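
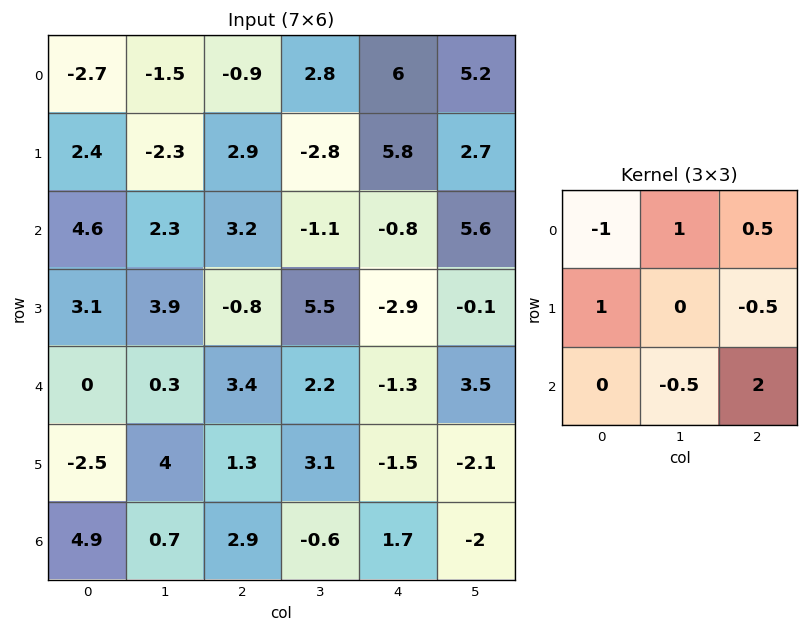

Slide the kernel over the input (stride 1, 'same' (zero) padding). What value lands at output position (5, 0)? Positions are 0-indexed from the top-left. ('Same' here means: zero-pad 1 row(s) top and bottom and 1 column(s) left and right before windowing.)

-2.9

The receptive field on the zero-padded input at this output position is [0 0 0.3 / 0 -2.5 4 / 0 4.9 0.7]. Elementwise product with the kernel and sum: 0·-1 + 0·1 + 0.3·0.5 + 0·1 + 4·-0.5 + 4.9·-0.5 + 0.7·2.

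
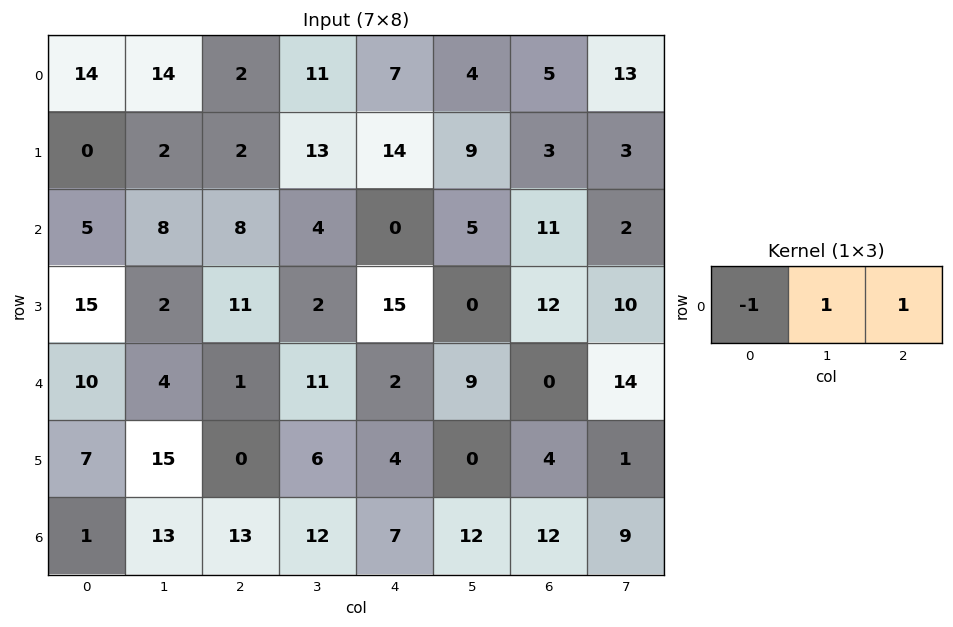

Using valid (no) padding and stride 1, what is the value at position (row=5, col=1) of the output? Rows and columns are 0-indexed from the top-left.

-9

The receptive field on the input at this output position is [15 0 6]. Elementwise product with the kernel and sum: 15·-1 + 0·1 + 6·1.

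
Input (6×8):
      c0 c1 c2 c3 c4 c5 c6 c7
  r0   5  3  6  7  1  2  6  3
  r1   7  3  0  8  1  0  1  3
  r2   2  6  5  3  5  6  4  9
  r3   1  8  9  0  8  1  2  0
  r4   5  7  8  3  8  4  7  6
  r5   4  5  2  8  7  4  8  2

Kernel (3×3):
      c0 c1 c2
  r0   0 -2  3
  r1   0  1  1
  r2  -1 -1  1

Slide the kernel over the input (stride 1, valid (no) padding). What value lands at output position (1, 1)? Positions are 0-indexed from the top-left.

The receptive field on the input at this output position is [3 0 8 / 6 5 3 / 8 9 0]. Elementwise product with the kernel and sum: 0·-2 + 8·3 + 5·1 + 3·1 + 8·-1 + 9·-1 + 0·1.

15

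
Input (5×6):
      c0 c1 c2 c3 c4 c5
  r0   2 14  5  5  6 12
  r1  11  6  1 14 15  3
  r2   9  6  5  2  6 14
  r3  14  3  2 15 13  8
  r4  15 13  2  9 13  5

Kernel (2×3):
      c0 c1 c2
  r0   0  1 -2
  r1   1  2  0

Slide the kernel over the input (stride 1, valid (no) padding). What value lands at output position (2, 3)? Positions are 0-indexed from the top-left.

19

The receptive field on the input at this output position is [2 6 14 / 15 13 8]. Elementwise product with the kernel and sum: 6·1 + 14·-2 + 15·1 + 13·2.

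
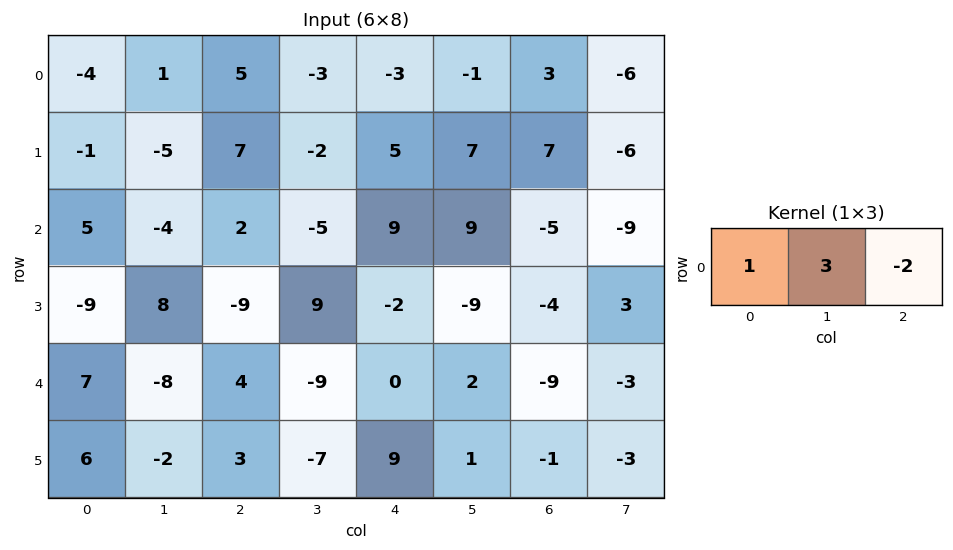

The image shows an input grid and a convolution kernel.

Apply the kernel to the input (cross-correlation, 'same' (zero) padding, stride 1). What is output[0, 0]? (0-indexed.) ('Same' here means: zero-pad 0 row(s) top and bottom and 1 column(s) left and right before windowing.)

-14

The receptive field on the zero-padded input at this output position is [0 -4 1]. Elementwise product with the kernel and sum: 0·1 + -4·3 + 1·-2.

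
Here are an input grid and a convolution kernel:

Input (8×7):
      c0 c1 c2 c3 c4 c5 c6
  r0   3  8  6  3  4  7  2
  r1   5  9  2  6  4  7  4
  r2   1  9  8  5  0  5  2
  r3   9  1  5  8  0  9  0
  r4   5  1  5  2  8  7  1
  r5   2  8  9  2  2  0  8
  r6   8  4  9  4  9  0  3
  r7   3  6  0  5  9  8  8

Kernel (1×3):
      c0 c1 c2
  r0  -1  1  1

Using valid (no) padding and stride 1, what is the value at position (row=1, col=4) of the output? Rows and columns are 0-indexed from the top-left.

7

The receptive field on the input at this output position is [4 7 4]. Elementwise product with the kernel and sum: 4·-1 + 7·1 + 4·1.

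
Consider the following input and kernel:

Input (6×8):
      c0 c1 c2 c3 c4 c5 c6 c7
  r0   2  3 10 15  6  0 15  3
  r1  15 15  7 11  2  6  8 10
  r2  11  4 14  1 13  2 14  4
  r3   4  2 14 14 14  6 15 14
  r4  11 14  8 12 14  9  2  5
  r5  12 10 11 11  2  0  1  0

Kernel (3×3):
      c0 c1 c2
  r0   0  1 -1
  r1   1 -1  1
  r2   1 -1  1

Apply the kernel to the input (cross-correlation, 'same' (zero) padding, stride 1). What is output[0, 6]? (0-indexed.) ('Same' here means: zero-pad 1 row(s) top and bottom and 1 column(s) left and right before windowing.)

-4

The receptive field on the zero-padded input at this output position is [0 0 0 / 0 15 3 / 6 8 10]. Elementwise product with the kernel and sum: 0·1 + 0·-1 + 0·1 + 15·-1 + 3·1 + 6·1 + 8·-1 + 10·1.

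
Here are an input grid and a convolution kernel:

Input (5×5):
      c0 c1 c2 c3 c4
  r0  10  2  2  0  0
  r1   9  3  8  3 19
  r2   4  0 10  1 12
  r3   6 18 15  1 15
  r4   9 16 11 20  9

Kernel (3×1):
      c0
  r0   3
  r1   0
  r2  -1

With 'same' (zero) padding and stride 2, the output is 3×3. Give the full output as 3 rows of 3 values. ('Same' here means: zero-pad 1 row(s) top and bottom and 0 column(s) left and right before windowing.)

-9 -8 -19
21 9 42
18 45 45

Output[0,0]: The receptive field on the zero-padded input at this output position is [0 / 10 / 9]. Elementwise product with the kernel and sum: 0·3 + 9·-1.
Output[0,1]: The receptive field on the zero-padded input at this output position is [0 / 2 / 8]. Elementwise product with the kernel and sum: 0·3 + 8·-1.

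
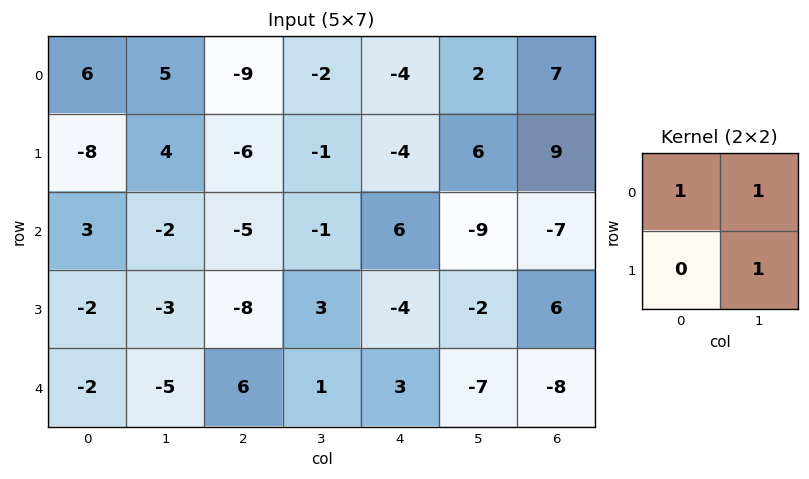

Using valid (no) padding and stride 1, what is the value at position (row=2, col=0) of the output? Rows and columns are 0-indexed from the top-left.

-2

The receptive field on the input at this output position is [3 -2 / -2 -3]. Elementwise product with the kernel and sum: 3·1 + -2·1 + -3·1.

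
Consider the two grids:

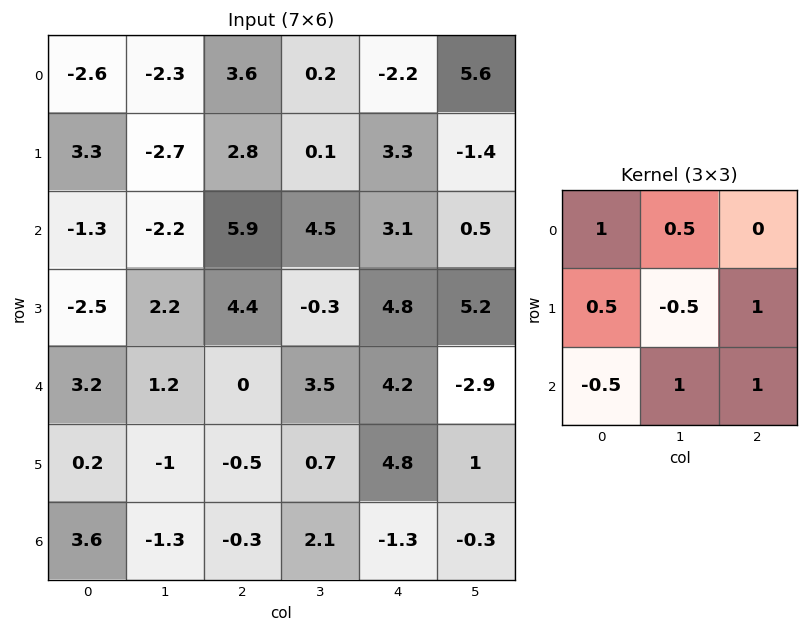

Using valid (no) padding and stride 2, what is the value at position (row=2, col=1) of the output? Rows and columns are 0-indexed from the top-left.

The receptive field on the input at this output position is [0 3.5 4.2 / -0.5 0.7 4.8 / -0.3 2.1 -1.3]. Elementwise product with the kernel and sum: 0·1 + 3.5·0.5 + -0.5·0.5 + 0.7·-0.5 + 4.8·1 + -0.3·-0.5 + 2.1·1 + -1.3·1.

6.9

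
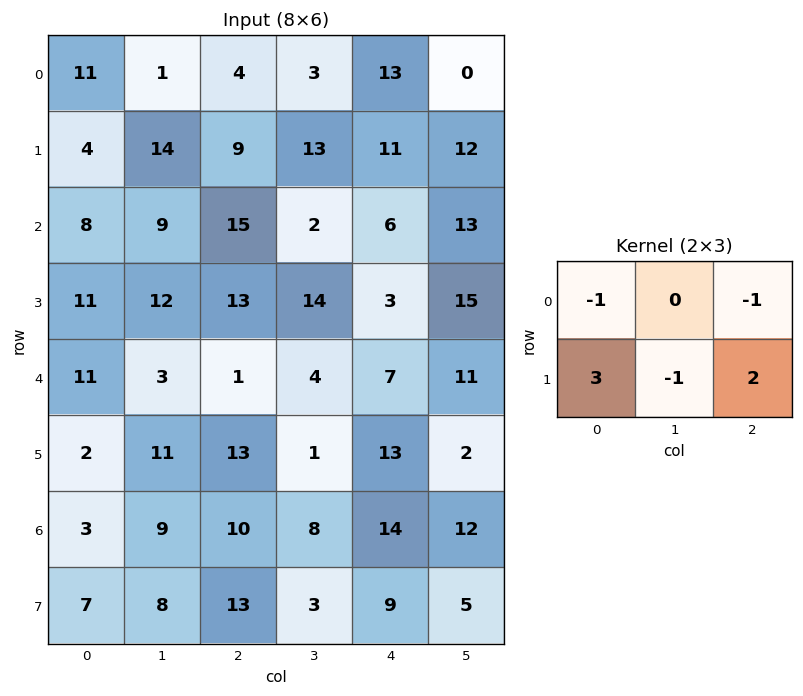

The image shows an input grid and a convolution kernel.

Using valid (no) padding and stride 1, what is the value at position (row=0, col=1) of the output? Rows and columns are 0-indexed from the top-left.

The receptive field on the input at this output position is [1 4 3 / 14 9 13]. Elementwise product with the kernel and sum: 1·-1 + 3·-1 + 14·3 + 9·-1 + 13·2.

55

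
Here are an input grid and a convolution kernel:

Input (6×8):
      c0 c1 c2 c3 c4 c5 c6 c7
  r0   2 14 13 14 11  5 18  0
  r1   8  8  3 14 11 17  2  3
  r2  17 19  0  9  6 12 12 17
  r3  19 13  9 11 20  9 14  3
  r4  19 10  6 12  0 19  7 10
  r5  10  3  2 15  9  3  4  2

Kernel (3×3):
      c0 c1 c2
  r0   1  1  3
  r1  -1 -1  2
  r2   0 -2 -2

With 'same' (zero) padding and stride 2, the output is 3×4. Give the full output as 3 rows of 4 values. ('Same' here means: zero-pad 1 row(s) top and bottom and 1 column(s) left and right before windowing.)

Output[0,0]: The receptive field on the zero-padded input at this output position is [0 0 0 / 0 2 14 / 0 8 8]. Elementwise product with the kernel and sum: 0·1 + 0·1 + 0·3 + 0·-1 + 2·-1 + 14·2 + 8·-2 + 8·-2.
Output[0,1]: The receptive field on the zero-padded input at this output position is [0 0 0 / 14 13 14 / 8 3 14]. Elementwise product with the kernel and sum: 0·1 + 0·1 + 0·3 + 14·-1 + 13·-1 + 14·2 + 3·-2 + 14·-2.

-6 -33 -71 -33
-11 12 27 4
33 29 60 14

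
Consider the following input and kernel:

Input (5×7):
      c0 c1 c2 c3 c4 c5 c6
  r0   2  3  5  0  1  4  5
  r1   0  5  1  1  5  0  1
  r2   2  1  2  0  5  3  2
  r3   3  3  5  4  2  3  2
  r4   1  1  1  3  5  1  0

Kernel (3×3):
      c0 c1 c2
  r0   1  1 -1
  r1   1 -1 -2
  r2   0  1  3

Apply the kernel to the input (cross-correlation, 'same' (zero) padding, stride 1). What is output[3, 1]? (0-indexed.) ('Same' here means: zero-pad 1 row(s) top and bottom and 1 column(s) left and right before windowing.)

The receptive field on the zero-padded input at this output position is [2 1 2 / 3 3 5 / 1 1 1]. Elementwise product with the kernel and sum: 2·1 + 1·1 + 2·-1 + 3·1 + 3·-1 + 5·-2 + 1·1 + 1·3.

-5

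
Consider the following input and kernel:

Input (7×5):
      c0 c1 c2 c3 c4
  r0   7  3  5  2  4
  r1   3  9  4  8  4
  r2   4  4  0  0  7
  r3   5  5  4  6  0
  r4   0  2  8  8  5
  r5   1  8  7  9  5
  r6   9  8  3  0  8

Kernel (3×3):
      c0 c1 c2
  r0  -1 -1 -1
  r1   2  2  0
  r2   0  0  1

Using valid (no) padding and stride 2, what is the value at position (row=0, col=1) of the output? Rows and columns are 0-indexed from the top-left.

20

The receptive field on the input at this output position is [5 2 4 / 4 8 4 / 0 0 7]. Elementwise product with the kernel and sum: 5·-1 + 2·-1 + 4·-1 + 4·2 + 8·2 + 7·1.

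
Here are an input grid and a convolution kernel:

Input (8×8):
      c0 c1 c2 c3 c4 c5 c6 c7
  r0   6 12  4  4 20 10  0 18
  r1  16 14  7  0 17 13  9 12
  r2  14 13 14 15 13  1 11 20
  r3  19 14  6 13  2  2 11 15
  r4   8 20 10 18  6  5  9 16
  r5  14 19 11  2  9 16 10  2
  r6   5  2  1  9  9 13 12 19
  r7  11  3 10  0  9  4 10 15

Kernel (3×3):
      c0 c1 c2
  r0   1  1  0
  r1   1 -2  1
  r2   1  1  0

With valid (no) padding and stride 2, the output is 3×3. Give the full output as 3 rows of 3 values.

40 61 44
52 39 34
22 54 20

Output[0,0]: The receptive field on the input at this output position is [6 12 4 / 16 14 7 / 14 13 14]. Elementwise product with the kernel and sum: 6·1 + 12·1 + 16·1 + 14·-2 + 7·1 + 14·1 + 13·1.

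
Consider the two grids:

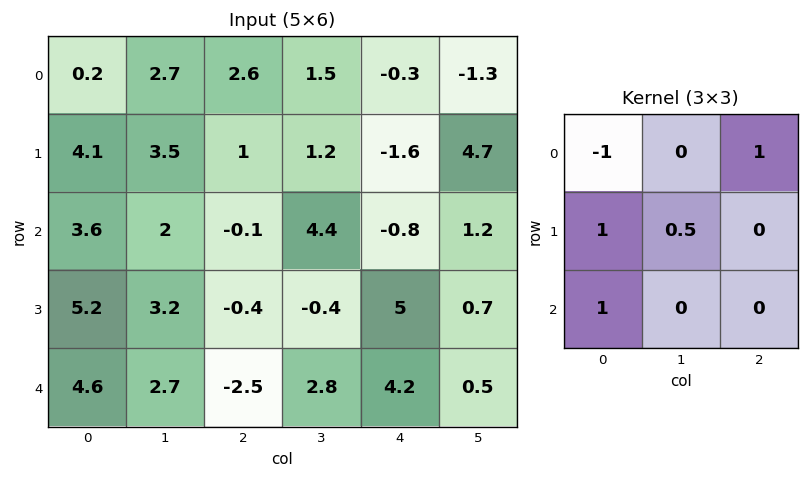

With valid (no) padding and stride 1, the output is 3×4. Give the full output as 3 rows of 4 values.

11.85 4.8 -1.4 2
6.7 2.85 -0.9 7.1
7.7 8.1 -3.8 1.7

Output[0,0]: The receptive field on the input at this output position is [0.2 2.7 2.6 / 4.1 3.5 1 / 3.6 2 -0.1]. Elementwise product with the kernel and sum: 0.2·-1 + 2.6·1 + 4.1·1 + 3.5·0.5 + 3.6·1.
Output[0,1]: The receptive field on the input at this output position is [2.7 2.6 1.5 / 3.5 1 1.2 / 2 -0.1 4.4]. Elementwise product with the kernel and sum: 2.7·-1 + 1.5·1 + 3.5·1 + 1·0.5 + 2·1.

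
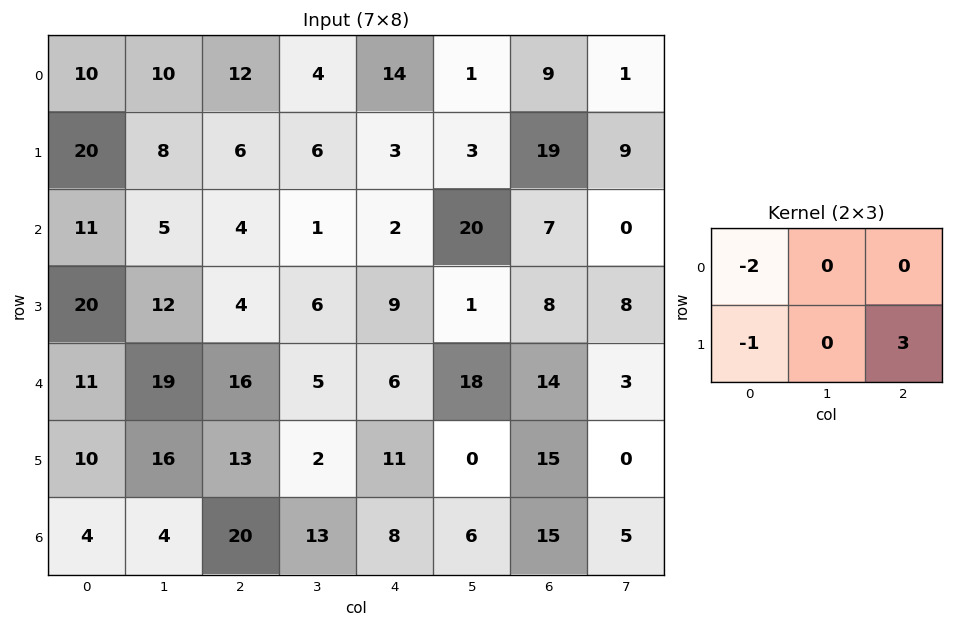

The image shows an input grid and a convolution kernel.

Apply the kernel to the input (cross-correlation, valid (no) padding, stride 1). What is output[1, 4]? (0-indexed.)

The receptive field on the input at this output position is [3 3 19 / 2 20 7]. Elementwise product with the kernel and sum: 3·-2 + 2·-1 + 7·3.

13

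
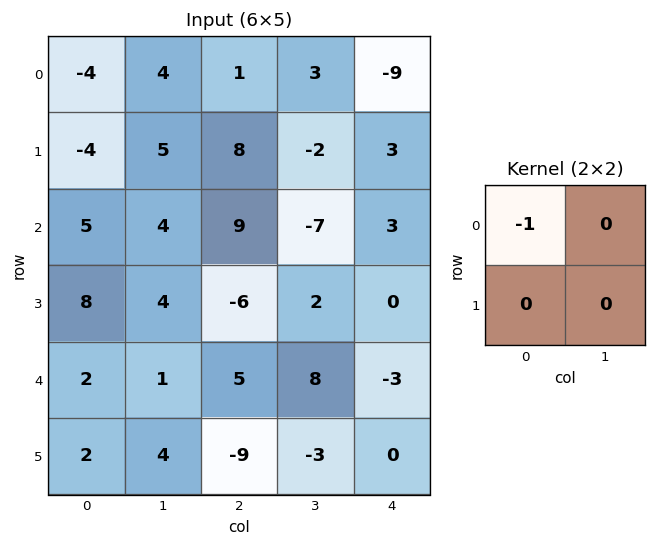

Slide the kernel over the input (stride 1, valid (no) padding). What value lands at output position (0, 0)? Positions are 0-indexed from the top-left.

The receptive field on the input at this output position is [-4 4 / -4 5]. Elementwise product with the kernel and sum: -4·-1.

4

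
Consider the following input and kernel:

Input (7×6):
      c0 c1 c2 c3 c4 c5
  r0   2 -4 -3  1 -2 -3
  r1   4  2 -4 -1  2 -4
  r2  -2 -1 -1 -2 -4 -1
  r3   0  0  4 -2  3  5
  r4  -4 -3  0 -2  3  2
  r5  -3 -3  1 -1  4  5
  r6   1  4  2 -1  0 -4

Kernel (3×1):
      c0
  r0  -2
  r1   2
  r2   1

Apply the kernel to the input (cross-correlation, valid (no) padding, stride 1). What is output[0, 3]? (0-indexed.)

-6

The receptive field on the input at this output position is [1 / -1 / -2]. Elementwise product with the kernel and sum: 1·-2 + -1·2 + -2·1.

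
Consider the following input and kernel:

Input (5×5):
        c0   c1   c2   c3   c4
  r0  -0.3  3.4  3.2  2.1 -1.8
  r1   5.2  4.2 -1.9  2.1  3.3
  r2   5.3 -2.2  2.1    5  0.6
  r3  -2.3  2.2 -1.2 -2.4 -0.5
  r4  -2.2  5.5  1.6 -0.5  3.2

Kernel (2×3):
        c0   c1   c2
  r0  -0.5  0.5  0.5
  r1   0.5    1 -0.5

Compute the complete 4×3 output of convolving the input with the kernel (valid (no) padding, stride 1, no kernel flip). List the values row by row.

11.2 0.1 -1.95
-2.05 -3.5 9.4
-1.05 5.75 -1
5.25 1.7 -2.15

Output[0,0]: The receptive field on the input at this output position is [-0.3 3.4 3.2 / 5.2 4.2 -1.9]. Elementwise product with the kernel and sum: -0.3·-0.5 + 3.4·0.5 + 3.2·0.5 + 5.2·0.5 + 4.2·1 + -1.9·-0.5.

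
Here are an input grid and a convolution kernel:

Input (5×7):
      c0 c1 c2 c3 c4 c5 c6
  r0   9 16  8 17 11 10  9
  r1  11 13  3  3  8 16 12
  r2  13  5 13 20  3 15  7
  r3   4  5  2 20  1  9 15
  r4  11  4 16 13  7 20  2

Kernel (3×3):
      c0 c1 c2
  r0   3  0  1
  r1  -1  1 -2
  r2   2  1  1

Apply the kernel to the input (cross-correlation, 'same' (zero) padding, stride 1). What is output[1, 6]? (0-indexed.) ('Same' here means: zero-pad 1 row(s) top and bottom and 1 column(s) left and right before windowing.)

The receptive field on the zero-padded input at this output position is [10 9 0 / 16 12 0 / 15 7 0]. Elementwise product with the kernel and sum: 10·3 + 0·1 + 16·-1 + 12·1 + 0·-2 + 15·2 + 7·1 + 0·1.

63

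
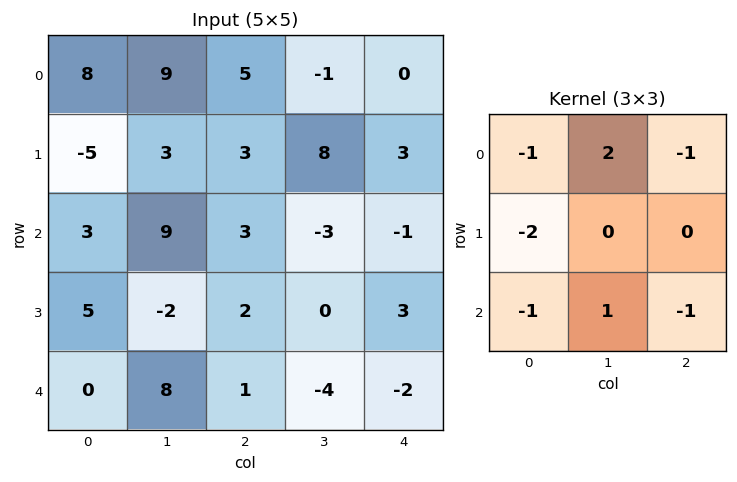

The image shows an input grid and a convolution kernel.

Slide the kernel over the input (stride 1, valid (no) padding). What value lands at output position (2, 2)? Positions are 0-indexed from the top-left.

-15

The receptive field on the input at this output position is [3 -3 -1 / 2 0 3 / 1 -4 -2]. Elementwise product with the kernel and sum: 3·-1 + -3·2 + -1·-1 + 2·-2 + 1·-1 + -4·1 + -2·-1.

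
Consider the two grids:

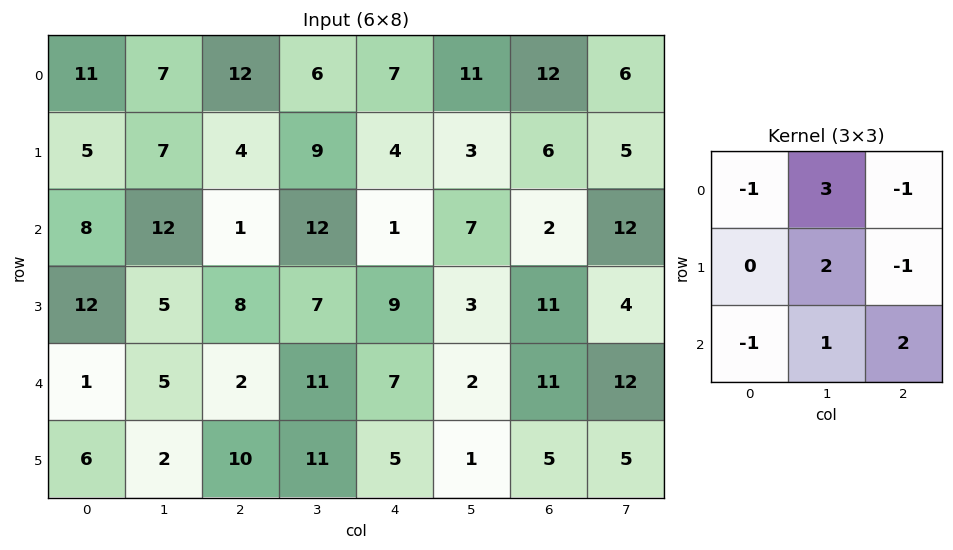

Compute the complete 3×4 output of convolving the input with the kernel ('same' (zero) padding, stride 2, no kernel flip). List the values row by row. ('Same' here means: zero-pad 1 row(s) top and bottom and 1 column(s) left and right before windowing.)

34 33 4 31
34 3 3 18
38 35 25 50

Output[0,0]: The receptive field on the zero-padded input at this output position is [0 0 0 / 0 11 7 / 0 5 7]. Elementwise product with the kernel and sum: 0·-1 + 0·3 + 0·-1 + 11·2 + 7·-1 + 0·-1 + 5·1 + 7·2.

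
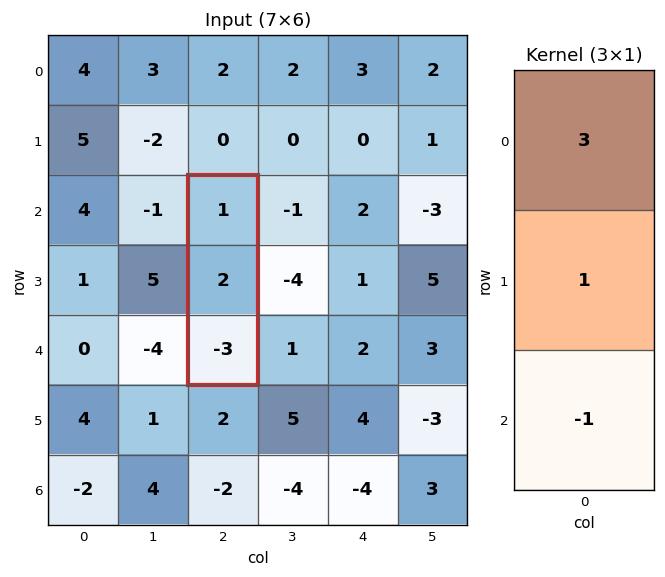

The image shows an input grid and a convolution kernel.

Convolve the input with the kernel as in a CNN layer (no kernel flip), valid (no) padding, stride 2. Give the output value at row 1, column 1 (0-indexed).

8

The receptive field on the input at this output position is [1 / 2 / -3]. Elementwise product with the kernel and sum: 1·3 + 2·1 + -3·-1.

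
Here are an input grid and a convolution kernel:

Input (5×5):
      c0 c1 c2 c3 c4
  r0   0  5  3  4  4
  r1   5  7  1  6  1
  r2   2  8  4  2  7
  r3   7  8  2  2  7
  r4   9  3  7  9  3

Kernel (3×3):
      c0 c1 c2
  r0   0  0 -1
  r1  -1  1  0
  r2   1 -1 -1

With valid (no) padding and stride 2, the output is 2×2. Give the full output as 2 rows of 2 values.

-11 -4
-4 -12

Output[0,0]: The receptive field on the input at this output position is [0 5 3 / 5 7 1 / 2 8 4]. Elementwise product with the kernel and sum: 3·-1 + 5·-1 + 7·1 + 2·1 + 8·-1 + 4·-1.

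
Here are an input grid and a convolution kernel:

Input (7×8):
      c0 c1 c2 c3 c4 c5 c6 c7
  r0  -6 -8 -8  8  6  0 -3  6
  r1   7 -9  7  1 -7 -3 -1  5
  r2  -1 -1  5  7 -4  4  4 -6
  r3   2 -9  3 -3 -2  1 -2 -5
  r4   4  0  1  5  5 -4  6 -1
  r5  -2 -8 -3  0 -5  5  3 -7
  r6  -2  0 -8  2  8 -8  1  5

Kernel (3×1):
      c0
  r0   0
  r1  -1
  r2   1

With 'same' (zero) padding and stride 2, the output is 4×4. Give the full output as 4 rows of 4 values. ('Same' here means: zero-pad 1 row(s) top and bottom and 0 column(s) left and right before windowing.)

Output[0,0]: The receptive field on the zero-padded input at this output position is [0 / -6 / 7]. Elementwise product with the kernel and sum: -6·-1 + 7·1.
Output[0,1]: The receptive field on the zero-padded input at this output position is [0 / -8 / 7]. Elementwise product with the kernel and sum: -8·-1 + 7·1.

13 15 -13 2
3 -2 2 -6
-6 -4 -10 -3
2 8 -8 -1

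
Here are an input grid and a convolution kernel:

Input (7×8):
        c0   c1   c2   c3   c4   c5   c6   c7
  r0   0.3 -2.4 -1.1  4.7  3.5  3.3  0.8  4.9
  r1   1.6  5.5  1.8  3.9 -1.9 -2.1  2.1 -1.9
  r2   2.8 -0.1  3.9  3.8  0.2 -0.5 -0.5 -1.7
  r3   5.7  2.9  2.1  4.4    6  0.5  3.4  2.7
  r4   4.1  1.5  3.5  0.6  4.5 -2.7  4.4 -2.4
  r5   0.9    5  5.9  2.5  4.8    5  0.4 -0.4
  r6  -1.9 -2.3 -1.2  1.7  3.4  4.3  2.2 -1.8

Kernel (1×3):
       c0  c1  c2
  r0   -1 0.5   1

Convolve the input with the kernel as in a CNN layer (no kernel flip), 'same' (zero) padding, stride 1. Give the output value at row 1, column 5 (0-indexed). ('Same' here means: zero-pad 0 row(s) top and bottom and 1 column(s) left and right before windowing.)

The receptive field on the zero-padded input at this output position is [-1.9 -2.1 2.1]. Elementwise product with the kernel and sum: -1.9·-1 + -2.1·0.5 + 2.1·1.

2.95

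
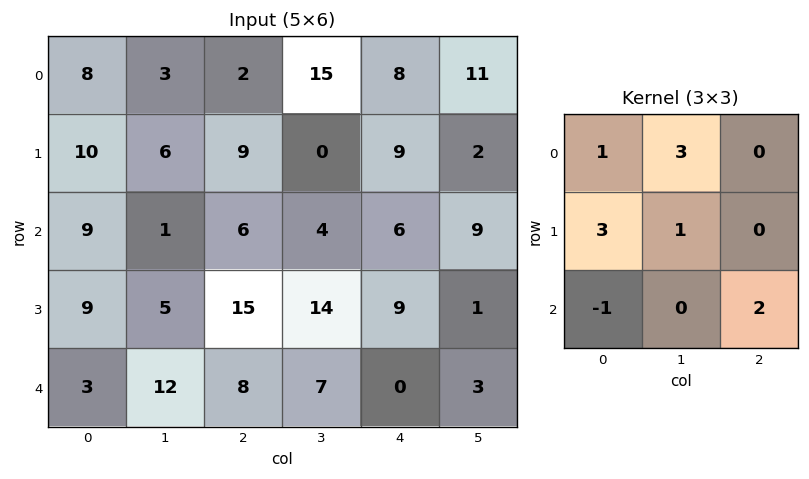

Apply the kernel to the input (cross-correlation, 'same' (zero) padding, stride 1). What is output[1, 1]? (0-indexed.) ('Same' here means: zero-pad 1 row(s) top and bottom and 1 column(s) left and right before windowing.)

56

The receptive field on the zero-padded input at this output position is [8 3 2 / 10 6 9 / 9 1 6]. Elementwise product with the kernel and sum: 8·1 + 3·3 + 10·3 + 6·1 + 9·-1 + 6·2.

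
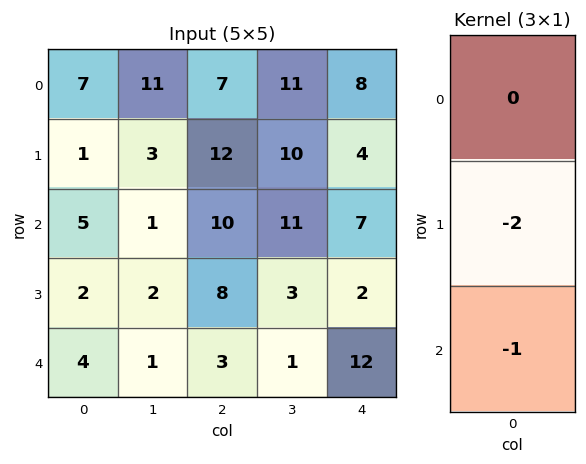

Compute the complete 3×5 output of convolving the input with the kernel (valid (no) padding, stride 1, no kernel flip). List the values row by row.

Output[0,0]: The receptive field on the input at this output position is [7 / 1 / 5]. Elementwise product with the kernel and sum: 1·-2 + 5·-1.

-7 -7 -34 -31 -15
-12 -4 -28 -25 -16
-8 -5 -19 -7 -16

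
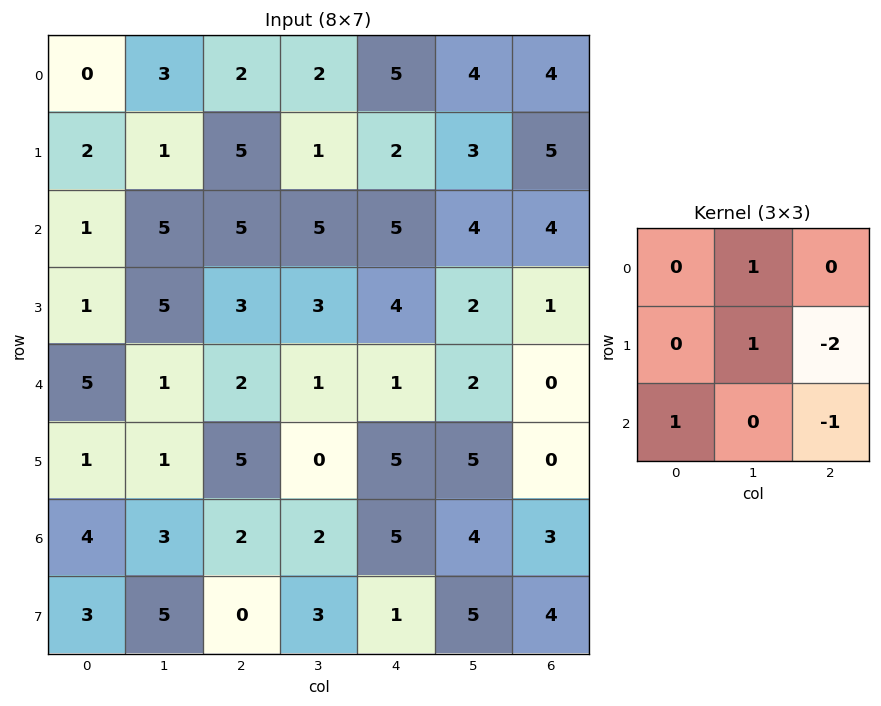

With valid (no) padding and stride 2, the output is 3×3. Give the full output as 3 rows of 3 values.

-10 -1 -2
7 1 5
-6 -12 9

Output[0,0]: The receptive field on the input at this output position is [0 3 2 / 2 1 5 / 1 5 5]. Elementwise product with the kernel and sum: 3·1 + 1·1 + 5·-2 + 1·1 + 5·-1.
Output[0,1]: The receptive field on the input at this output position is [2 2 5 / 5 1 2 / 5 5 5]. Elementwise product with the kernel and sum: 2·1 + 1·1 + 2·-2 + 5·1 + 5·-1.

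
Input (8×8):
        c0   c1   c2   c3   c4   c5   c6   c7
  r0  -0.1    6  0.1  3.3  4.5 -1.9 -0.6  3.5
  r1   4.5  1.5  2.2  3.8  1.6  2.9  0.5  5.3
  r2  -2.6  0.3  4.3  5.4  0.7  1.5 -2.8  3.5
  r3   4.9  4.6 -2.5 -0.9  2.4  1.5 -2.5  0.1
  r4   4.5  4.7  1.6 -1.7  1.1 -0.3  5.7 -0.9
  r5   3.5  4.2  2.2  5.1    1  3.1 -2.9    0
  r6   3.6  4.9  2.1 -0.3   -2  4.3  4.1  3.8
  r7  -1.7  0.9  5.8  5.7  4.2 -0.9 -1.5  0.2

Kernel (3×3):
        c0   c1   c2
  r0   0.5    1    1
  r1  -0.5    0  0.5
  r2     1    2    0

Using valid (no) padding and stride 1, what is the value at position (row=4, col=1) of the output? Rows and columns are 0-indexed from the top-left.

11.8

The receptive field on the input at this output position is [4.7 1.6 -1.7 / 4.2 2.2 5.1 / 4.9 2.1 -0.3]. Elementwise product with the kernel and sum: 4.7·0.5 + 1.6·1 + -1.7·1 + 4.2·-0.5 + 5.1·0.5 + 4.9·1 + 2.1·2.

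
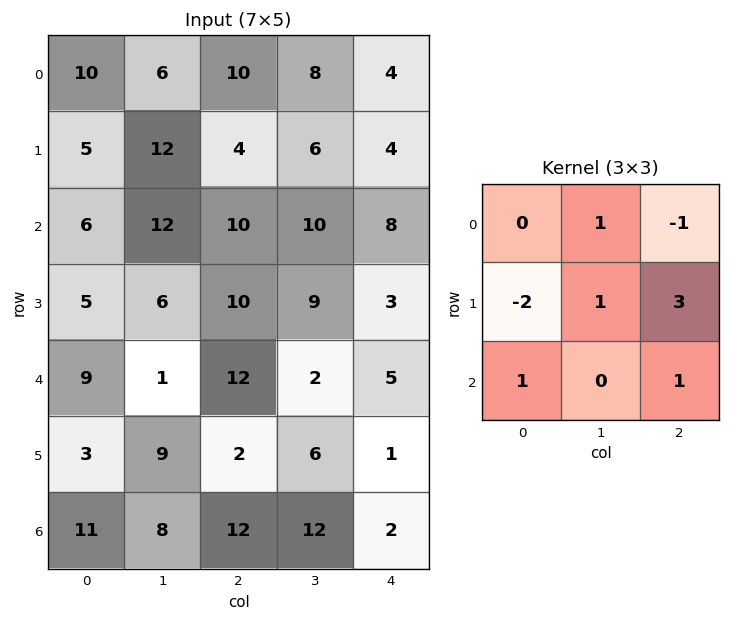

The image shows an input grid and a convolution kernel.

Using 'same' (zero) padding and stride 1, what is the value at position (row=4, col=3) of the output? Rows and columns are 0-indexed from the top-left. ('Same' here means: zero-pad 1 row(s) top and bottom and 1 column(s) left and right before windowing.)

The receptive field on the zero-padded input at this output position is [10 9 3 / 12 2 5 / 2 6 1]. Elementwise product with the kernel and sum: 9·1 + 3·-1 + 12·-2 + 2·1 + 5·3 + 2·1 + 1·1.

2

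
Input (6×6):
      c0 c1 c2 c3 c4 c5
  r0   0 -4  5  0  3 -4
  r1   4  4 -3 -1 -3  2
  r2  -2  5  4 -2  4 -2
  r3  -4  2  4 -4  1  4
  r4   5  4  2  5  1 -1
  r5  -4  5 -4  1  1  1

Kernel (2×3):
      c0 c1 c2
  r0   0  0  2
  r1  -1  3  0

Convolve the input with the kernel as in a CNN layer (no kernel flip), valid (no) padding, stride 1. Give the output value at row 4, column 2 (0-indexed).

The receptive field on the input at this output position is [2 5 1 / -4 1 1]. Elementwise product with the kernel and sum: 1·2 + -4·-1 + 1·3.

9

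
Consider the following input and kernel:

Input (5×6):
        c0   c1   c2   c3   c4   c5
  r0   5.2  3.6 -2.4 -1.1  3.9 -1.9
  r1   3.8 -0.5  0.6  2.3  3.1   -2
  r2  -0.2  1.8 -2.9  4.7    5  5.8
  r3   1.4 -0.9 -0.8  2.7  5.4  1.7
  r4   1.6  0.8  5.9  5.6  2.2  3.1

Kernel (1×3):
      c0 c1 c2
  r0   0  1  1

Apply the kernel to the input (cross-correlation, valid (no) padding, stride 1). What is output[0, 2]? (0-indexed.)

2.8

The receptive field on the input at this output position is [-2.4 -1.1 3.9]. Elementwise product with the kernel and sum: -1.1·1 + 3.9·1.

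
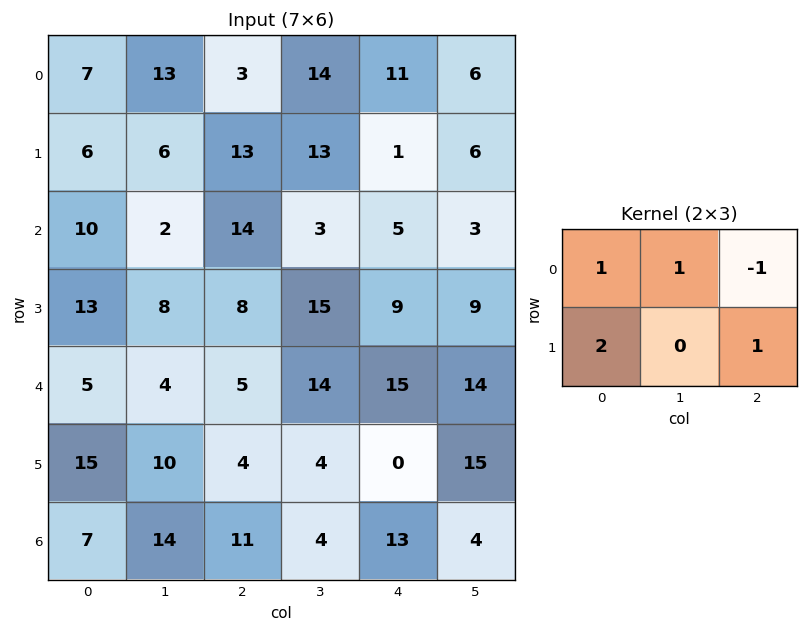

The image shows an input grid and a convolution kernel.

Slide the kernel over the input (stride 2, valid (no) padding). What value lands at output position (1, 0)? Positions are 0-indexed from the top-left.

The receptive field on the input at this output position is [10 2 14 / 13 8 8]. Elementwise product with the kernel and sum: 10·1 + 2·1 + 14·-1 + 13·2 + 8·1.

32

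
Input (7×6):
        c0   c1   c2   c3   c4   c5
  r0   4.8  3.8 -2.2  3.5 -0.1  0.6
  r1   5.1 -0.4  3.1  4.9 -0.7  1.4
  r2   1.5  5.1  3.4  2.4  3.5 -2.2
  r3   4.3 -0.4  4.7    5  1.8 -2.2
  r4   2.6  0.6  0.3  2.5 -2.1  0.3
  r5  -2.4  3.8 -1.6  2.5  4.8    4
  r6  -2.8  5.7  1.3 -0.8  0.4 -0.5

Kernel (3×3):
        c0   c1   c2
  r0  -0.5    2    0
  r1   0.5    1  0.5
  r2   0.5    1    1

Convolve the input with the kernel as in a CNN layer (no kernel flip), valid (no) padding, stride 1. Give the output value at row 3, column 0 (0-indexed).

The receptive field on the input at this output position is [4.3 -0.4 4.7 / 2.6 0.6 0.3 / -2.4 3.8 -1.6]. Elementwise product with the kernel and sum: 4.3·-0.5 + -0.4·2 + 2.6·0.5 + 0.6·1 + 0.3·0.5 + -2.4·0.5 + 3.8·1 + -1.6·1.

0.1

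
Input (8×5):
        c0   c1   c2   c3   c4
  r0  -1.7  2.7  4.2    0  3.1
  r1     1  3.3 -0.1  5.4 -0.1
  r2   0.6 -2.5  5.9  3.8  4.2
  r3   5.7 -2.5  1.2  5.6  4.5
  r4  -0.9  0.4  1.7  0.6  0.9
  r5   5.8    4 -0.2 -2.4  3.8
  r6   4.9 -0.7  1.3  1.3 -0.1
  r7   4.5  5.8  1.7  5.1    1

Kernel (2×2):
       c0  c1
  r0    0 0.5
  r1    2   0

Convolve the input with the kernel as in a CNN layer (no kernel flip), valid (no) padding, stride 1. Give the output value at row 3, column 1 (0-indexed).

1.4

The receptive field on the input at this output position is [-2.5 1.2 / 0.4 1.7]. Elementwise product with the kernel and sum: 1.2·0.5 + 0.4·2.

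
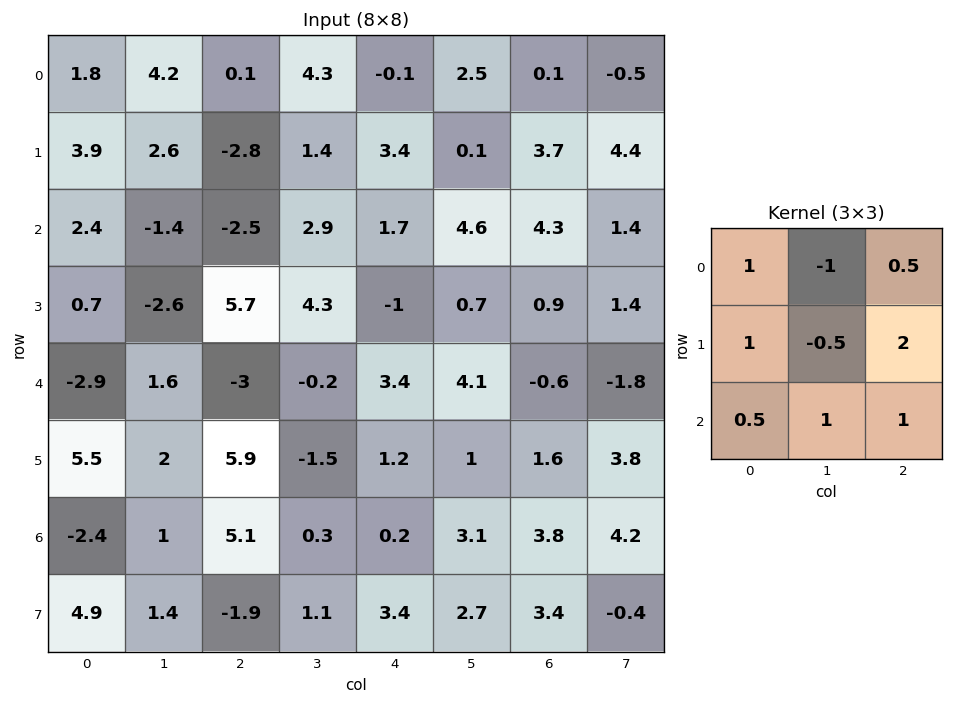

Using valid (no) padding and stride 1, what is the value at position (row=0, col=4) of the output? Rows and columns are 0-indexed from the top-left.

The receptive field on the input at this output position is [-0.1 2.5 0.1 / 3.4 0.1 3.7 / 1.7 4.6 4.3]. Elementwise product with the kernel and sum: -0.1·1 + 2.5·-1 + 0.1·0.5 + 3.4·1 + 0.1·-0.5 + 3.7·2 + 1.7·0.5 + 4.6·1 + 4.3·1.

17.95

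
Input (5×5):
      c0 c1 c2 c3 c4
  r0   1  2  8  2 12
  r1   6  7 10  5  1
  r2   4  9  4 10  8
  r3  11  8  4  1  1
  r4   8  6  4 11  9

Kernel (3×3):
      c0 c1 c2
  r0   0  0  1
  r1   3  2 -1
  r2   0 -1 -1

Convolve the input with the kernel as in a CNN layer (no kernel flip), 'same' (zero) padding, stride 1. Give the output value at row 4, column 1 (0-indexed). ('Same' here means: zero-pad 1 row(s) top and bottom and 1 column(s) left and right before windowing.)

The receptive field on the zero-padded input at this output position is [11 8 4 / 8 6 4 / 0 0 0]. Elementwise product with the kernel and sum: 4·1 + 8·3 + 6·2 + 4·-1 + 0·-1 + 0·-1.

36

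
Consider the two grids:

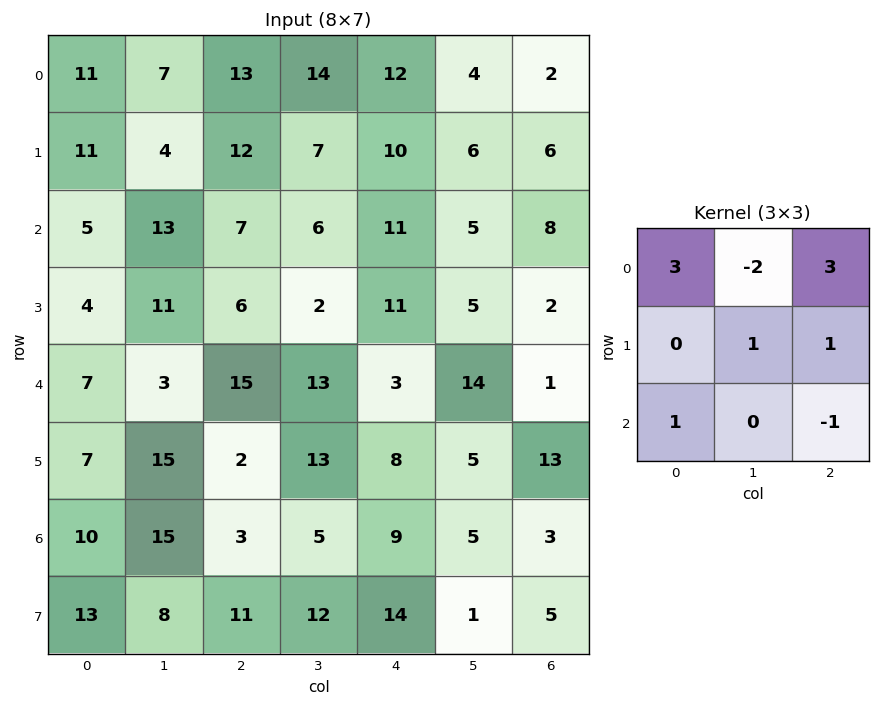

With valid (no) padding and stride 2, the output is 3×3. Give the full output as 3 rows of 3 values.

Output[0,0]: The receptive field on the input at this output position is [11 7 13 / 11 4 12 / 5 13 7]. Elementwise product with the kernel and sum: 11·3 + 7·-2 + 13·3 + 4·1 + 12·1 + 5·1 + 7·-1.
Output[0,1]: The receptive field on the input at this output position is [13 14 12 / 12 7 10 / 7 6 11]. Elementwise product with the kernel and sum: 13·3 + 14·-2 + 12·3 + 7·1 + 10·1 + 7·1 + 11·-1.

72 60 49
19 67 56
84 43 8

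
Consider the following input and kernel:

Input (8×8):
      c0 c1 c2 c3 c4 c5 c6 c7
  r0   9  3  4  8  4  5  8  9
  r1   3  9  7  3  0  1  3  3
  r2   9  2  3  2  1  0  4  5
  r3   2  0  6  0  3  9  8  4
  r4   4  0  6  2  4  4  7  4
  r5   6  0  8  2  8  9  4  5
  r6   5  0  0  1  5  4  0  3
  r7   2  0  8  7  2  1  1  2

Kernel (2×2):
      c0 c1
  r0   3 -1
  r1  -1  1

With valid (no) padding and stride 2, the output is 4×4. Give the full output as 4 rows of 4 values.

30 0 8 15
23 1 9 3
6 10 9 18
13 -2 10 -2

Output[0,0]: The receptive field on the input at this output position is [9 3 / 3 9]. Elementwise product with the kernel and sum: 9·3 + 3·-1 + 3·-1 + 9·1.
Output[0,1]: The receptive field on the input at this output position is [4 8 / 7 3]. Elementwise product with the kernel and sum: 4·3 + 8·-1 + 7·-1 + 3·1.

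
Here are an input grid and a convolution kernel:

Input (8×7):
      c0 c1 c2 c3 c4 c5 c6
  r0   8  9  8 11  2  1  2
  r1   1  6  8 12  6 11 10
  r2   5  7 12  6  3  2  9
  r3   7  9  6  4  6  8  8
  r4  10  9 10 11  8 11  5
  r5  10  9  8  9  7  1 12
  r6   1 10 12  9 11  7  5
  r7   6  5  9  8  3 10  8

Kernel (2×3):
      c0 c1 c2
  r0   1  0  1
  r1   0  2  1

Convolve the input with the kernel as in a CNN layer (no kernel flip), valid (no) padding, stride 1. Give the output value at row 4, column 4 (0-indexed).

27

The receptive field on the input at this output position is [8 11 5 / 7 1 12]. Elementwise product with the kernel and sum: 8·1 + 5·1 + 1·2 + 12·1.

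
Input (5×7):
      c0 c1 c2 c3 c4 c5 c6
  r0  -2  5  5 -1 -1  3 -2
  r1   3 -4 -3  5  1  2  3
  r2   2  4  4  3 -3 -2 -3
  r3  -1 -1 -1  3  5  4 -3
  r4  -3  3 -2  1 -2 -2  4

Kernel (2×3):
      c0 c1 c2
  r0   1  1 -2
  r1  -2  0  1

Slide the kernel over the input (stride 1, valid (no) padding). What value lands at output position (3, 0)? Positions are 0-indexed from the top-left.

4

The receptive field on the input at this output position is [-1 -1 -1 / -3 3 -2]. Elementwise product with the kernel and sum: -1·1 + -1·1 + -1·-2 + -3·-2 + -2·1.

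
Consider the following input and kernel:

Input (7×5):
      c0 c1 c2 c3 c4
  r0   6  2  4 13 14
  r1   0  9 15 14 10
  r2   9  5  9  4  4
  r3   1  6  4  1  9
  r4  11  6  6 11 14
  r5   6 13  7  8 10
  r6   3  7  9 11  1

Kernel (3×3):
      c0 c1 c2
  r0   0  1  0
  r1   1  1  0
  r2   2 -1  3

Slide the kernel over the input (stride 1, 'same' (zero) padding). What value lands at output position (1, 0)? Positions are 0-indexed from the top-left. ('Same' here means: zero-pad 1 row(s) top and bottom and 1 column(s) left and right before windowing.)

The receptive field on the zero-padded input at this output position is [0 6 2 / 0 0 9 / 0 9 5]. Elementwise product with the kernel and sum: 6·1 + 0·1 + 0·1 + 0·2 + 9·-1 + 5·3.

12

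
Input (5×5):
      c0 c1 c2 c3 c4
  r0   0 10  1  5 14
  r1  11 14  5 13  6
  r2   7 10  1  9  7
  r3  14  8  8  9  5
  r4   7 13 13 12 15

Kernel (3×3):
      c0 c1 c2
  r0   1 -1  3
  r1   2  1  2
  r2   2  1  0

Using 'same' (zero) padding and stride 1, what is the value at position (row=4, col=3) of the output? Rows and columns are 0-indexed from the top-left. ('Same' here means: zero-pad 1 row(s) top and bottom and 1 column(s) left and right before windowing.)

82

The receptive field on the zero-padded input at this output position is [8 9 5 / 13 12 15 / 0 0 0]. Elementwise product with the kernel and sum: 8·1 + 9·-1 + 5·3 + 13·2 + 12·1 + 15·2 + 0·2 + 0·1.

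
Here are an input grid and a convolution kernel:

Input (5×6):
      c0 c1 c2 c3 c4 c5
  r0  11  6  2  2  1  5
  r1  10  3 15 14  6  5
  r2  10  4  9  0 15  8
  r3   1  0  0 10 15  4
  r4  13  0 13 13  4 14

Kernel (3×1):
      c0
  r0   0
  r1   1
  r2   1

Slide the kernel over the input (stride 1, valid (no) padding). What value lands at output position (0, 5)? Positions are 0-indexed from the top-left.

The receptive field on the input at this output position is [5 / 5 / 8]. Elementwise product with the kernel and sum: 5·1 + 8·1.

13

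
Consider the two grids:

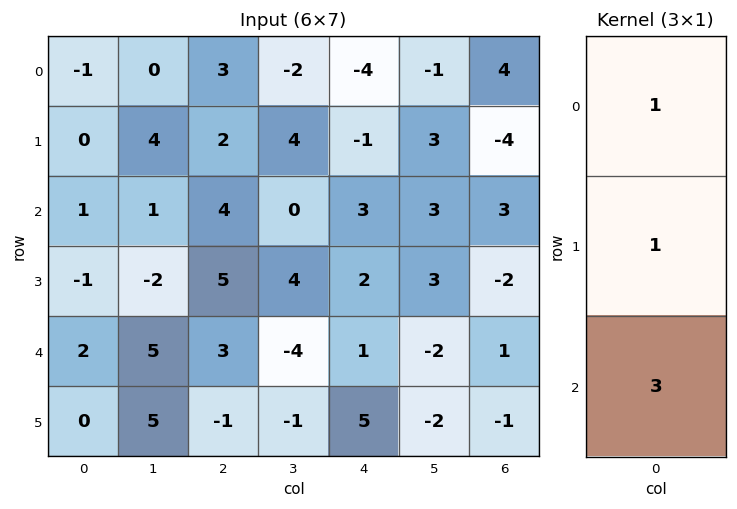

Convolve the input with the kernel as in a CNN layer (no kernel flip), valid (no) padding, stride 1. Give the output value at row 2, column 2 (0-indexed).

The receptive field on the input at this output position is [4 / 5 / 3]. Elementwise product with the kernel and sum: 4·1 + 5·1 + 3·3.

18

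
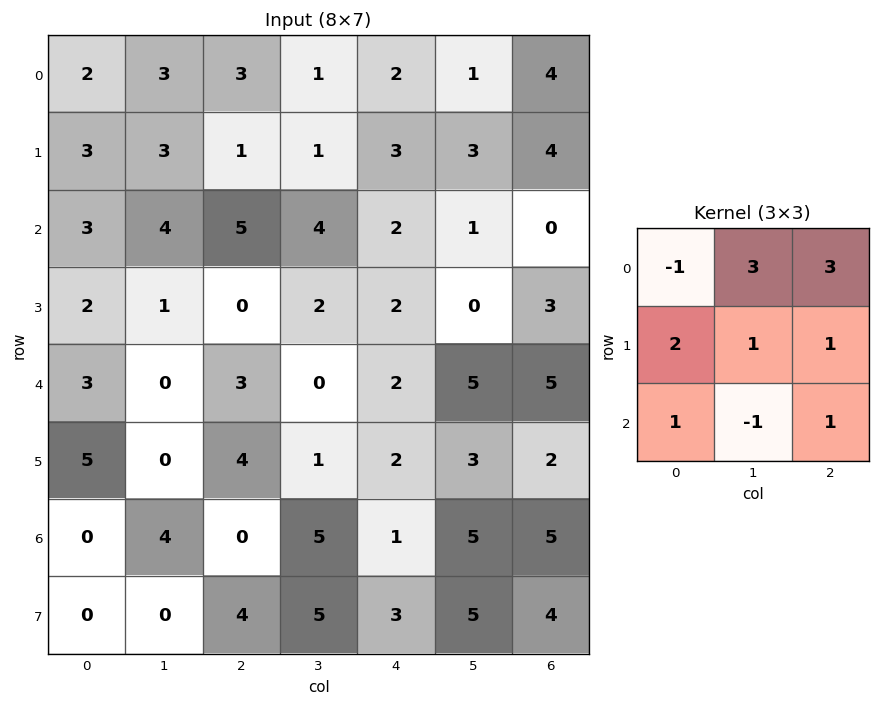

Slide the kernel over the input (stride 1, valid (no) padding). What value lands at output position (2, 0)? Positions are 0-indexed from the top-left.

35

The receptive field on the input at this output position is [3 4 5 / 2 1 0 / 3 0 3]. Elementwise product with the kernel and sum: 3·-1 + 4·3 + 5·3 + 2·2 + 1·1 + 0·1 + 3·1 + 0·-1 + 3·1.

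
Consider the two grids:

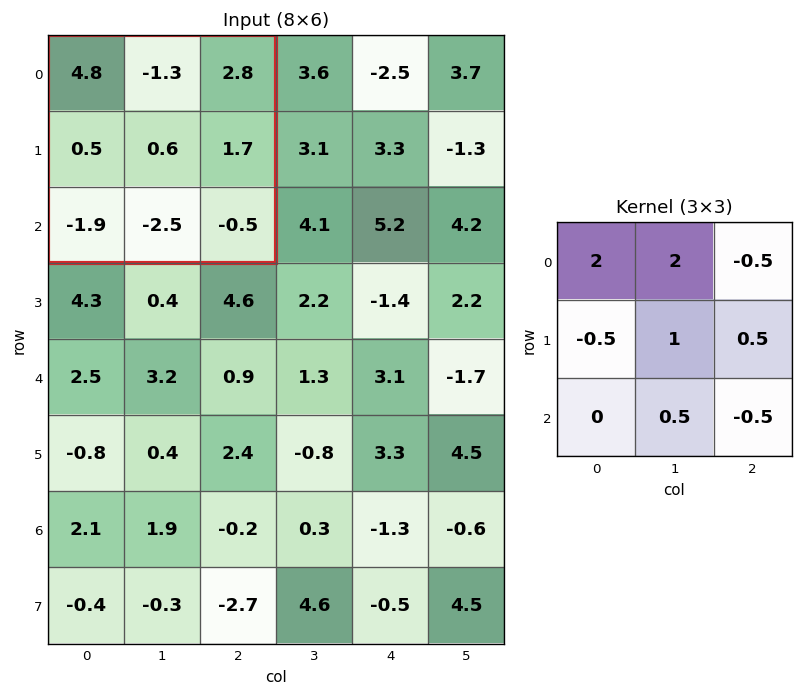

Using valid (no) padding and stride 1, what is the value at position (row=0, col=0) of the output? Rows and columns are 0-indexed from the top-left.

5.8

The receptive field on the input at this output position is [4.8 -1.3 2.8 / 0.5 0.6 1.7 / -1.9 -2.5 -0.5]. Elementwise product with the kernel and sum: 4.8·2 + -1.3·2 + 2.8·-0.5 + 0.5·-0.5 + 0.6·1 + 1.7·0.5 + -2.5·0.5 + -0.5·-0.5.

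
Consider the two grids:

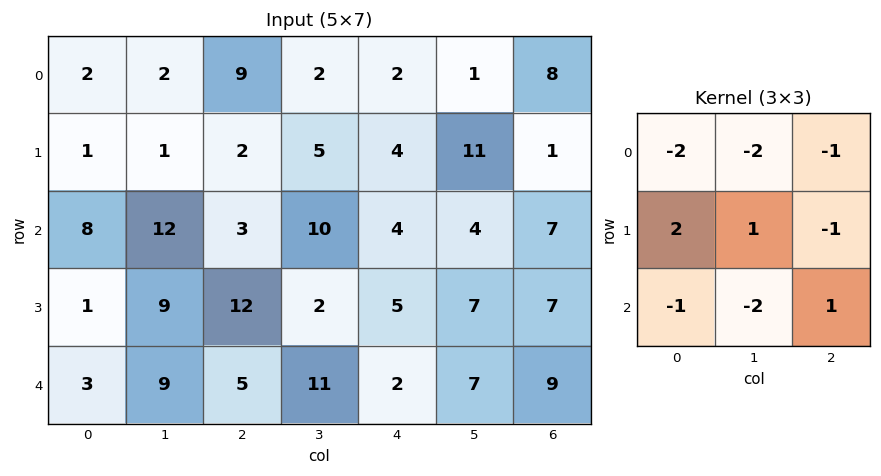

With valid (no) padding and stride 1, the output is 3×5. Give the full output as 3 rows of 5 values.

-45 -33 -38 -20 -1
12 -25 -17 -14 -38
-60 -20 -34 -38 -20

Output[0,0]: The receptive field on the input at this output position is [2 2 9 / 1 1 2 / 8 12 3]. Elementwise product with the kernel and sum: 2·-2 + 2·-2 + 9·-1 + 1·2 + 1·1 + 2·-1 + 8·-1 + 12·-2 + 3·1.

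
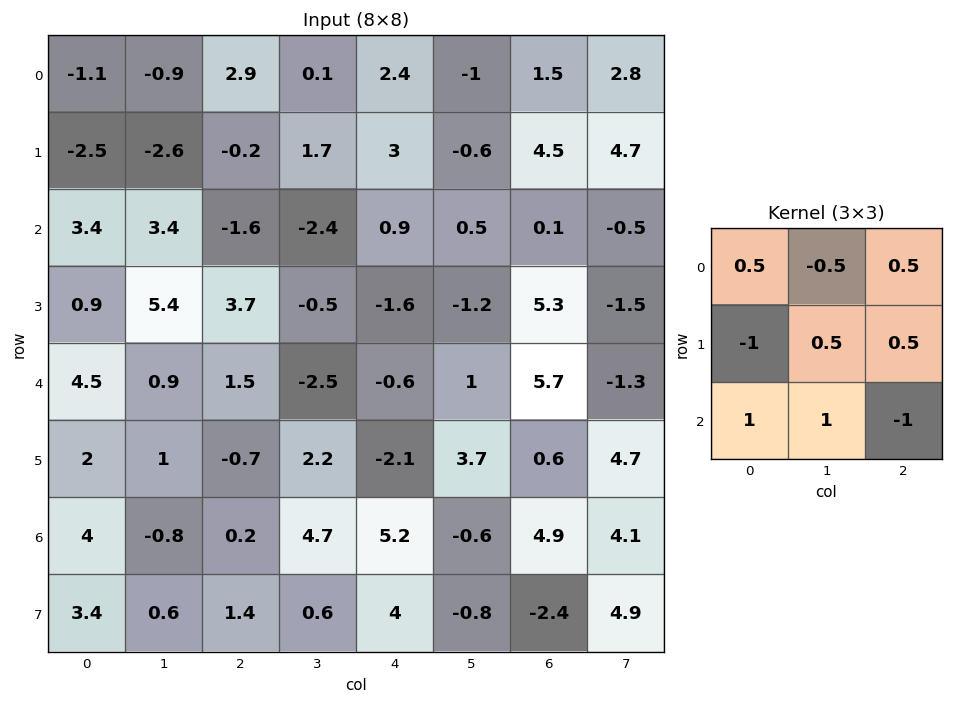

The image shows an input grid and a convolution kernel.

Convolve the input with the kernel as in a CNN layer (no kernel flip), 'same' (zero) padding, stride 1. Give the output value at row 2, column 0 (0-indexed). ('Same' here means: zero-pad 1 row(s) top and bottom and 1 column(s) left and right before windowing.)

The receptive field on the zero-padded input at this output position is [0 -2.5 -2.6 / 0 3.4 3.4 / 0 0.9 5.4]. Elementwise product with the kernel and sum: 0·0.5 + -2.5·-0.5 + -2.6·0.5 + 0·-1 + 3.4·0.5 + 3.4·0.5 + 0·1 + 0.9·1 + 5.4·-1.

-1.15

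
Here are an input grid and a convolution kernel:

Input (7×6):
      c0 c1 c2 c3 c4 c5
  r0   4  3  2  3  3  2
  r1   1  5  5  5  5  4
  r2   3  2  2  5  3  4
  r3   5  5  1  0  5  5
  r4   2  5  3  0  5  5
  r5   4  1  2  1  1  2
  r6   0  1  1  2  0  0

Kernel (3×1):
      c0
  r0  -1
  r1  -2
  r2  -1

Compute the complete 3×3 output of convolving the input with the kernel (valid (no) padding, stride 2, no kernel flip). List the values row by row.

-9 -14 -16
-15 -7 -18
-10 -8 -7

Output[0,0]: The receptive field on the input at this output position is [4 / 1 / 3]. Elementwise product with the kernel and sum: 4·-1 + 1·-2 + 3·-1.
Output[0,1]: The receptive field on the input at this output position is [2 / 5 / 2]. Elementwise product with the kernel and sum: 2·-1 + 5·-2 + 2·-1.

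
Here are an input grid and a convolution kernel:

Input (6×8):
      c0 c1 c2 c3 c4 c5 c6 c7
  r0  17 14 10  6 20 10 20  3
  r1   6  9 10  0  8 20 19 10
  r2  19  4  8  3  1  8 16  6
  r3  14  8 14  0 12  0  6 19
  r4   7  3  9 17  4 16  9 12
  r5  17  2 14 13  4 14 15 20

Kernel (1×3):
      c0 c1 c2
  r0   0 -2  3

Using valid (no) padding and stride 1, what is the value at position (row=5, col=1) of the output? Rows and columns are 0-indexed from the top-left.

The receptive field on the input at this output position is [2 14 13]. Elementwise product with the kernel and sum: 14·-2 + 13·3.

11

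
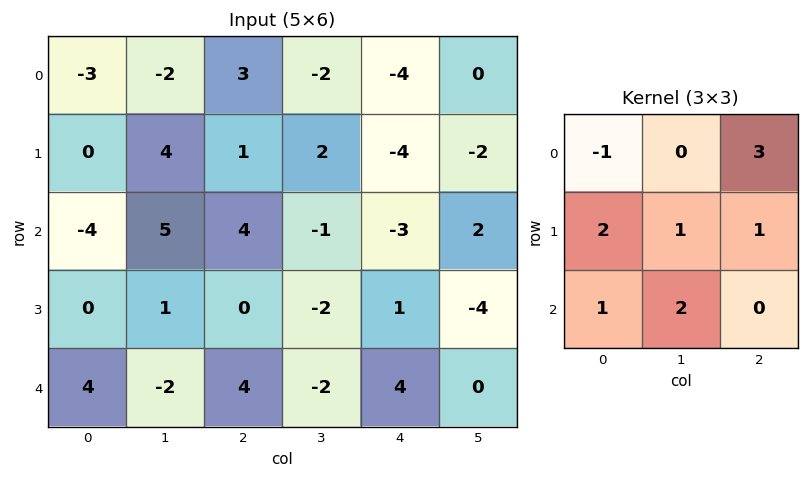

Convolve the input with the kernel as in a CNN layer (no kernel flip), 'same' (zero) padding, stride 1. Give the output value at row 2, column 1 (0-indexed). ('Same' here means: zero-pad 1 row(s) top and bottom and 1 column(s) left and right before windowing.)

The receptive field on the zero-padded input at this output position is [0 4 1 / -4 5 4 / 0 1 0]. Elementwise product with the kernel and sum: 0·-1 + 1·3 + -4·2 + 5·1 + 4·1 + 0·1 + 1·2.

6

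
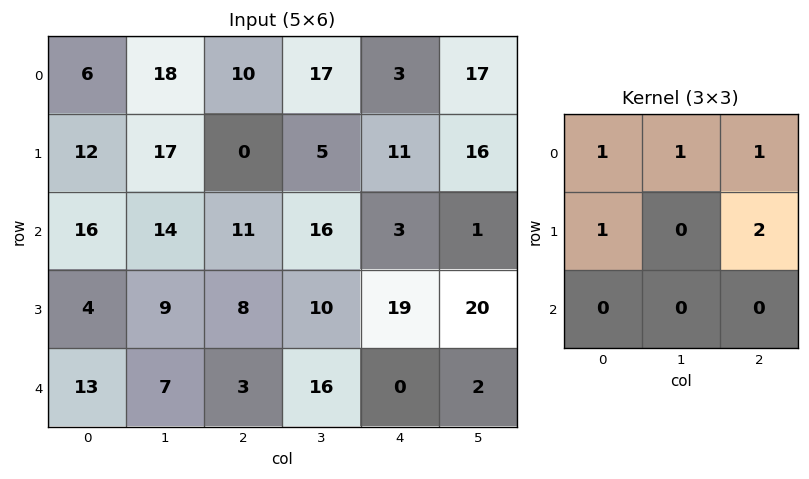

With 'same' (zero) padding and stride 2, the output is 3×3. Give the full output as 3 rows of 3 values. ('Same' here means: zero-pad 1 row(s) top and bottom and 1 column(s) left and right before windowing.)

Output[0,0]: The receptive field on the zero-padded input at this output position is [0 0 0 / 0 6 18 / 0 12 17]. Elementwise product with the kernel and sum: 0·1 + 0·1 + 0·1 + 0·1 + 18·2.

36 52 51
57 68 50
27 66 69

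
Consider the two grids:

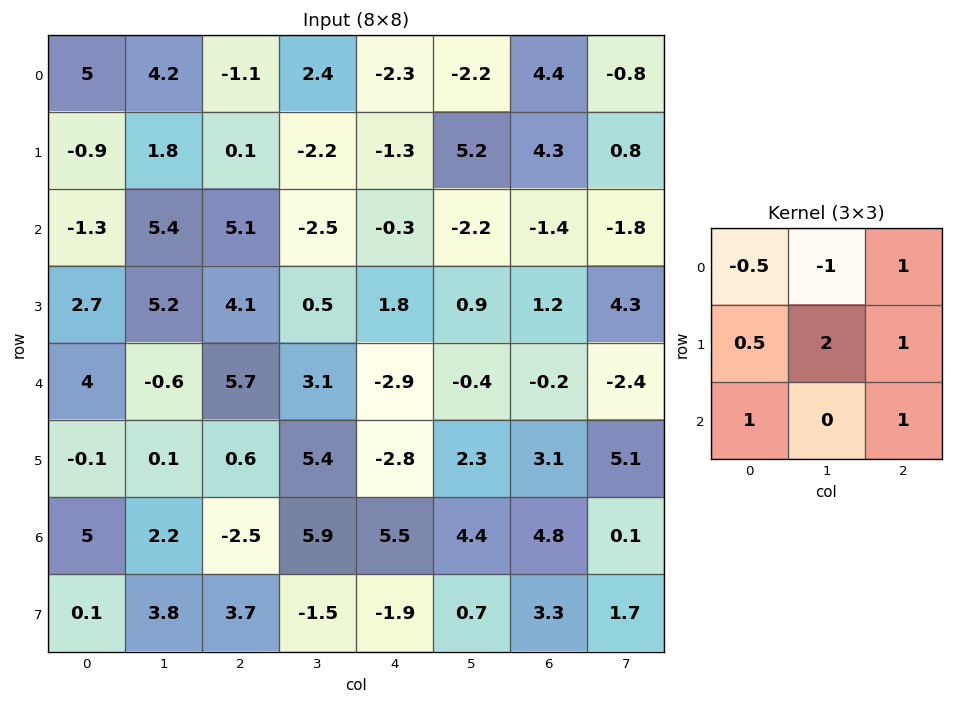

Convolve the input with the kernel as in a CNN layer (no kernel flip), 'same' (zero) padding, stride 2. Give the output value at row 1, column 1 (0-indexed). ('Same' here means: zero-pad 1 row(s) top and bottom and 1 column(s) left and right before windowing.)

The receptive field on the zero-padded input at this output position is [1.8 0.1 -2.2 / 5.4 5.1 -2.5 / 5.2 4.1 0.5]. Elementwise product with the kernel and sum: 1.8·-0.5 + 0.1·-1 + -2.2·1 + 5.4·0.5 + 5.1·2 + -2.5·1 + 5.2·1 + 0.5·1.

12.9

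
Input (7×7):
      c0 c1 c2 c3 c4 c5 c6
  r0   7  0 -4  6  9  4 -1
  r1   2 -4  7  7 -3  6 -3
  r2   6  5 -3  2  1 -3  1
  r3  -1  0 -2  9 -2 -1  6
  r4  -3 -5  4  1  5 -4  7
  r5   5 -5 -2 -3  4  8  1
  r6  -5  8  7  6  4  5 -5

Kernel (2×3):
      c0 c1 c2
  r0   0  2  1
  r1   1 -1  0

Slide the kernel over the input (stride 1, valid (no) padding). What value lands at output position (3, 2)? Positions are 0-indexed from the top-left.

19

The receptive field on the input at this output position is [-2 9 -2 / 4 1 5]. Elementwise product with the kernel and sum: 9·2 + -2·1 + 4·1 + 1·-1.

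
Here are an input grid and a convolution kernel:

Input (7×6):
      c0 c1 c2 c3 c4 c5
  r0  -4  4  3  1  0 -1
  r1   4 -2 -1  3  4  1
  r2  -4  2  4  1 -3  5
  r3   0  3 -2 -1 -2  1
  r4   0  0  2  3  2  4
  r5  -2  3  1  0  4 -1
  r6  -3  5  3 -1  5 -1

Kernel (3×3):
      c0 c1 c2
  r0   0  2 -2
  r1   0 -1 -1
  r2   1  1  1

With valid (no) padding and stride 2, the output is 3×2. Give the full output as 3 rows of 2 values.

Output[0,0]: The receptive field on the input at this output position is [-4 4 3 / 4 -2 -1 / -4 2 4]. Elementwise product with the kernel and sum: 4·2 + 3·-2 + -2·-1 + -1·-1 + -4·1 + 2·1 + 4·1.

7 -3
-3 18
-3 5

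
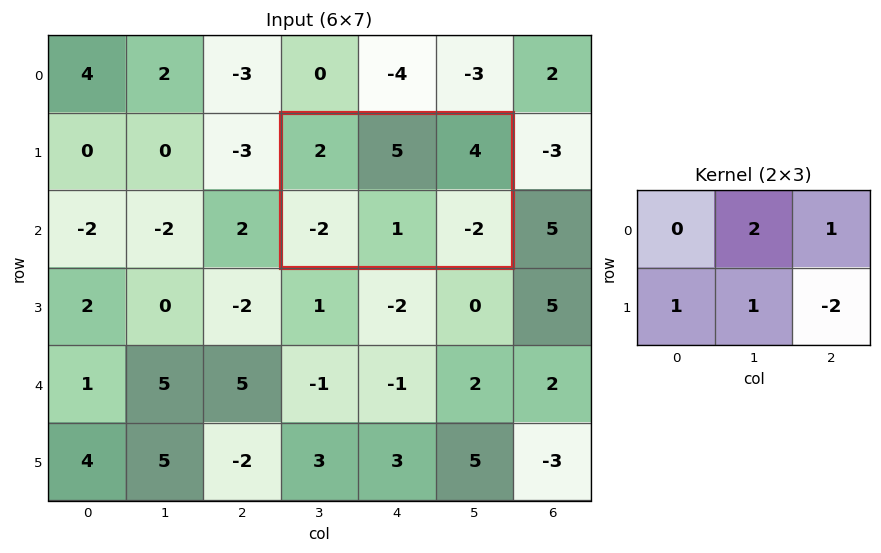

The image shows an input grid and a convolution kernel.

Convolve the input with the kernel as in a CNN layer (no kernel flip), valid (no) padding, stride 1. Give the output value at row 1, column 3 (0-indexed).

The receptive field on the input at this output position is [2 5 4 / -2 1 -2]. Elementwise product with the kernel and sum: 5·2 + 4·1 + -2·1 + 1·1 + -2·-2.

17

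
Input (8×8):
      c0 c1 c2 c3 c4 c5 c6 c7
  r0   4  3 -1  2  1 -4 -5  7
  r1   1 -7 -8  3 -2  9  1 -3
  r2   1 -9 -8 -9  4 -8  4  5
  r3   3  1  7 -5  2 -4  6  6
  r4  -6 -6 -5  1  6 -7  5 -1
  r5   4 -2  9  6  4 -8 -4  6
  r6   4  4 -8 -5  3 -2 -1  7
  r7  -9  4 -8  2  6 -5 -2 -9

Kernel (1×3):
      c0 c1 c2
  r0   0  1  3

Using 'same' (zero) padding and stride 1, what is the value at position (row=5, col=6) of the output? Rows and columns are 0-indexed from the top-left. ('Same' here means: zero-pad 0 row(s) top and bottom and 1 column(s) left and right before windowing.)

14

The receptive field on the zero-padded input at this output position is [-8 -4 6]. Elementwise product with the kernel and sum: -4·1 + 6·3.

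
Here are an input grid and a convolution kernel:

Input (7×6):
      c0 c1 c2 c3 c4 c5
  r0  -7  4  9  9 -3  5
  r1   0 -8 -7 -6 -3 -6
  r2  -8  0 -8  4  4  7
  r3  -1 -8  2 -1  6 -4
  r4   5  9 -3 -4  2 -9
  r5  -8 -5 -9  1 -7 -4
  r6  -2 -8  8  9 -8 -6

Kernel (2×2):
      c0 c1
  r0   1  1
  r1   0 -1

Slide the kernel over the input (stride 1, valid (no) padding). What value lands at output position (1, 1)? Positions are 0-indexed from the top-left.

The receptive field on the input at this output position is [-8 -7 / 0 -8]. Elementwise product with the kernel and sum: -8·1 + -7·1 + -8·-1.

-7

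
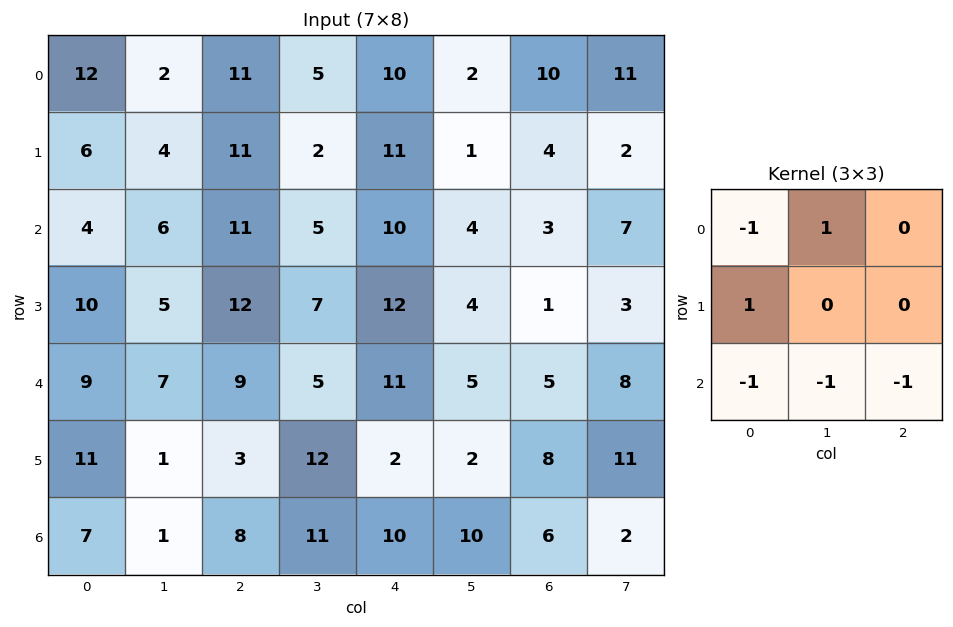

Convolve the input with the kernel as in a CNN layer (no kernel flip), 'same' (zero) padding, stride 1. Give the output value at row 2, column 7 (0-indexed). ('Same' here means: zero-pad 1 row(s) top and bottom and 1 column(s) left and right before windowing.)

The receptive field on the zero-padded input at this output position is [4 2 0 / 3 7 0 / 1 3 0]. Elementwise product with the kernel and sum: 4·-1 + 2·1 + 3·1 + 1·-1 + 3·-1 + 0·-1.

-3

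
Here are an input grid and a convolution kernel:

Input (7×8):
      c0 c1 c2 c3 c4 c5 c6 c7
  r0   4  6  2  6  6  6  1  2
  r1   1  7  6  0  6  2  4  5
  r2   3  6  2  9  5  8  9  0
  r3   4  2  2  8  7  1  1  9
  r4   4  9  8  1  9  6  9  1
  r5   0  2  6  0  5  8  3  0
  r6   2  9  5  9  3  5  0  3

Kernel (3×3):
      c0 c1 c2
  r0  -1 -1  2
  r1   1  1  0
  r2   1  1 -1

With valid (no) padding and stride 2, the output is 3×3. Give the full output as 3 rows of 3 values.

9 16 2
6 9 19
11 26 24

Output[0,0]: The receptive field on the input at this output position is [4 6 2 / 1 7 6 / 3 6 2]. Elementwise product with the kernel and sum: 4·-1 + 6·-1 + 2·2 + 1·1 + 7·1 + 3·1 + 6·1 + 2·-1.
Output[0,1]: The receptive field on the input at this output position is [2 6 6 / 6 0 6 / 2 9 5]. Elementwise product with the kernel and sum: 2·-1 + 6·-1 + 6·2 + 6·1 + 0·1 + 2·1 + 9·1 + 5·-1.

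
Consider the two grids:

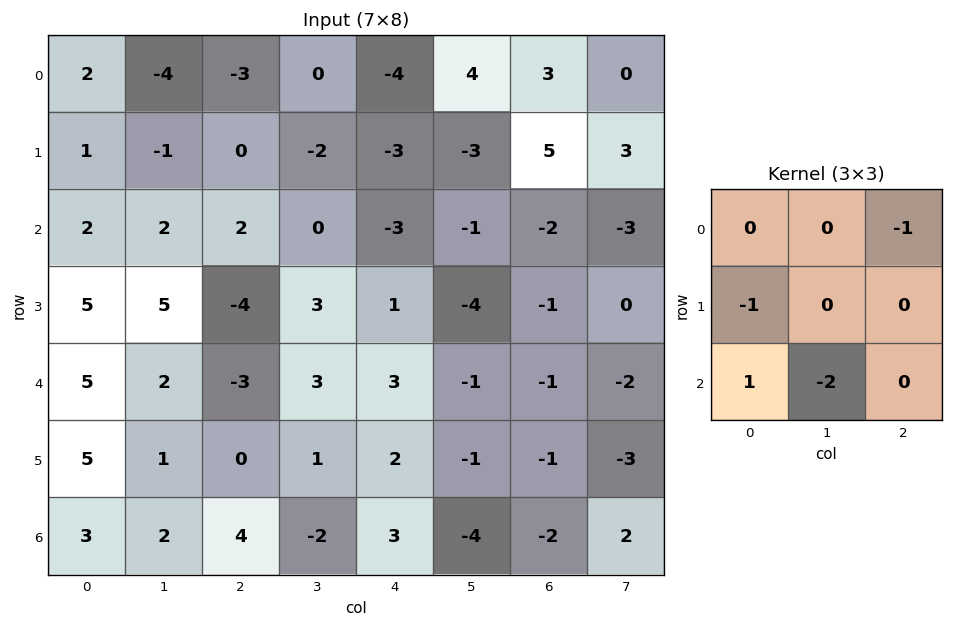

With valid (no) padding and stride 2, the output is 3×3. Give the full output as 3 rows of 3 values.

0 6 -1
-6 -2 6
-3 5 10

Output[0,0]: The receptive field on the input at this output position is [2 -4 -3 / 1 -1 0 / 2 2 2]. Elementwise product with the kernel and sum: -3·-1 + 1·-1 + 2·1 + 2·-2.
Output[0,1]: The receptive field on the input at this output position is [-3 0 -4 / 0 -2 -3 / 2 0 -3]. Elementwise product with the kernel and sum: -4·-1 + 0·-1 + 2·1 + 0·-2.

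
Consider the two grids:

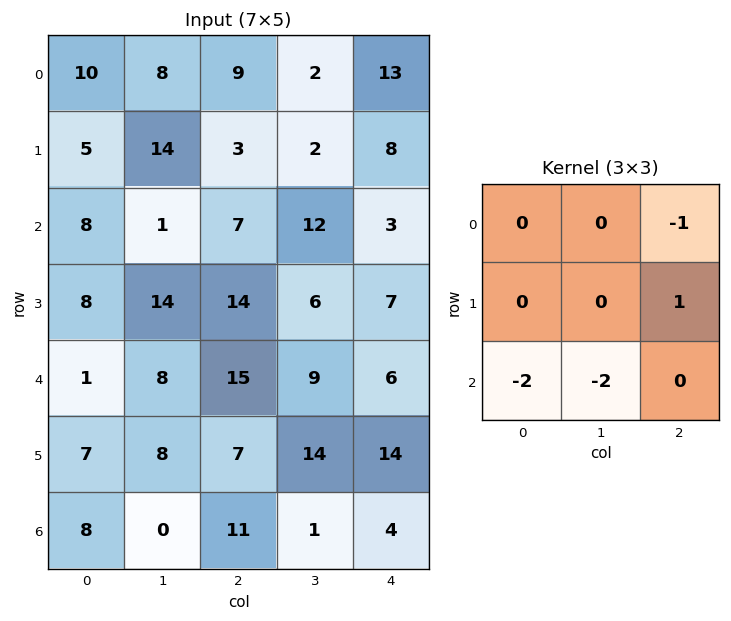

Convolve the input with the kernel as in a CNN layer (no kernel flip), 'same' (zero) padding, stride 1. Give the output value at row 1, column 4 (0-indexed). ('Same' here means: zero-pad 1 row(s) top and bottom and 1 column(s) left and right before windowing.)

The receptive field on the zero-padded input at this output position is [2 13 0 / 2 8 0 / 12 3 0]. Elementwise product with the kernel and sum: 0·-1 + 0·1 + 12·-2 + 3·-2.

-30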